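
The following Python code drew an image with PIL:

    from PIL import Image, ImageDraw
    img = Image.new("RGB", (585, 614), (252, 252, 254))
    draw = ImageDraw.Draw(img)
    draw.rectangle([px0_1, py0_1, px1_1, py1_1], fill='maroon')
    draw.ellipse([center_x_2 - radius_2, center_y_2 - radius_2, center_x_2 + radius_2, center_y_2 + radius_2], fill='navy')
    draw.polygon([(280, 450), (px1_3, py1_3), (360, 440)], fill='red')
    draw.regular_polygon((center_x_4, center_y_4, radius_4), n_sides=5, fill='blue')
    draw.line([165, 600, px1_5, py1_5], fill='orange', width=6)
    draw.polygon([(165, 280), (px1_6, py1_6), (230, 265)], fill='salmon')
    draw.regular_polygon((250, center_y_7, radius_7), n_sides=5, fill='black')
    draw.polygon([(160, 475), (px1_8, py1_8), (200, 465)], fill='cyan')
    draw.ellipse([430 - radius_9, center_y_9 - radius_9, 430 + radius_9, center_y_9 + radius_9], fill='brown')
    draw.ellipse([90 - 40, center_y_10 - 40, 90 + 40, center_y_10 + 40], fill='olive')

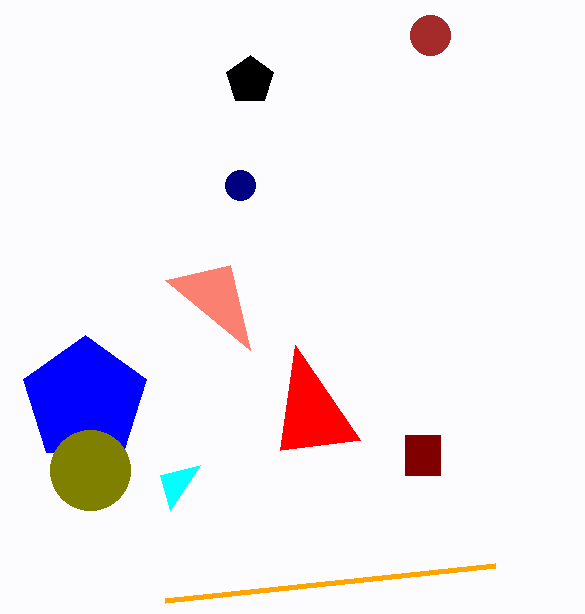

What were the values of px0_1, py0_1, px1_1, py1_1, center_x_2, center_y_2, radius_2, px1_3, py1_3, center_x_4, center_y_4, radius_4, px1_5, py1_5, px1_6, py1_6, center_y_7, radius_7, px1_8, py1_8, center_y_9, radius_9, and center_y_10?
px0_1 = 405
py0_1 = 435
px1_1 = 440
py1_1 = 475
center_x_2 = 240
center_y_2 = 185
radius_2 = 15
px1_3 = 295
py1_3 = 345
center_x_4 = 85
center_y_4 = 400
radius_4 = 65
px1_5 = 495
py1_5 = 565
px1_6 = 250
py1_6 = 350
center_y_7 = 80
radius_7 = 25
px1_8 = 170
py1_8 = 510
center_y_9 = 35
radius_9 = 20
center_y_10 = 470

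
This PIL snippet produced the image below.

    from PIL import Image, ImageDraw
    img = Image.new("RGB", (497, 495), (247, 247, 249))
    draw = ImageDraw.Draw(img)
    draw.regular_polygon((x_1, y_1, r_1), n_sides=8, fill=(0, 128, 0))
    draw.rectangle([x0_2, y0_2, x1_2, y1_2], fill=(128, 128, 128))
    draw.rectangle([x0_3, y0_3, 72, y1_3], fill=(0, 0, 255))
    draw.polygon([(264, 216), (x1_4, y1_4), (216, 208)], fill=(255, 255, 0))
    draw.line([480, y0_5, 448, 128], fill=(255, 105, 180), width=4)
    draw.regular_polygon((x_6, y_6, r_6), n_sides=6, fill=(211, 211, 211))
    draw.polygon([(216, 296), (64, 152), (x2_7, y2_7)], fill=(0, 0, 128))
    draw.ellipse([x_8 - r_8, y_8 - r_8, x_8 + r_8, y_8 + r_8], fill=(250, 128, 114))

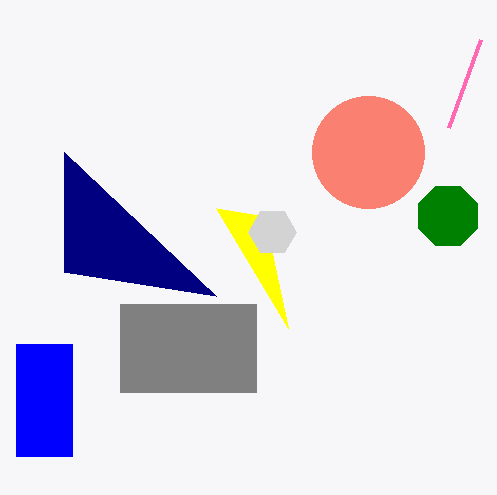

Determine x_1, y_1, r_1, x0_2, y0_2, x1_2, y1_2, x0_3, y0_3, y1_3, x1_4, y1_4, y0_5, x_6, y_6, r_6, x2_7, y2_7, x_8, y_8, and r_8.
x_1 = 448
y_1 = 216
r_1 = 32
x0_2 = 120
y0_2 = 304
x1_2 = 256
y1_2 = 392
x0_3 = 16
y0_3 = 344
y1_3 = 456
x1_4 = 288
y1_4 = 328
y0_5 = 40
x_6 = 272
y_6 = 232
r_6 = 24
x2_7 = 64
y2_7 = 272
x_8 = 368
y_8 = 152
r_8 = 56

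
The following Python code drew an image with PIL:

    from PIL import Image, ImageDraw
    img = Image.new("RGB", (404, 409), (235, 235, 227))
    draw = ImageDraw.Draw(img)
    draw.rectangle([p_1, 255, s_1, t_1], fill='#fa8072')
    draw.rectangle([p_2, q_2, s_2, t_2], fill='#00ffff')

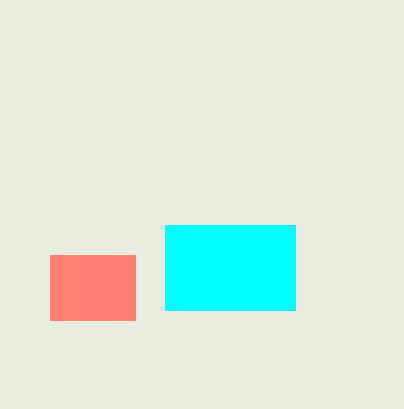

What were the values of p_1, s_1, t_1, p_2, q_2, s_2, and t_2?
p_1 = 50, s_1 = 135, t_1 = 320, p_2 = 165, q_2 = 225, s_2 = 295, t_2 = 310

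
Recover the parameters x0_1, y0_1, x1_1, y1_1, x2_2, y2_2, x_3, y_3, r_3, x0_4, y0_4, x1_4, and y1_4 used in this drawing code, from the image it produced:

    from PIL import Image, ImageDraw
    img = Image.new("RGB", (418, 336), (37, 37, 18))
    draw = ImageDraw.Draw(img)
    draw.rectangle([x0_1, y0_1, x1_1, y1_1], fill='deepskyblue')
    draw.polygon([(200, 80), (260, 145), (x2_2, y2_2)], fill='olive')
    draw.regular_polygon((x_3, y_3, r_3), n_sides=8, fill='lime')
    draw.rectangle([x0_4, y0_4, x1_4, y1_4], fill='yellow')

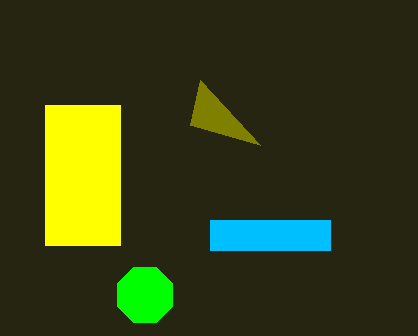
x0_1 = 210, y0_1 = 220, x1_1 = 330, y1_1 = 250, x2_2 = 190, y2_2 = 125, x_3 = 145, y_3 = 295, r_3 = 30, x0_4 = 45, y0_4 = 105, x1_4 = 120, y1_4 = 245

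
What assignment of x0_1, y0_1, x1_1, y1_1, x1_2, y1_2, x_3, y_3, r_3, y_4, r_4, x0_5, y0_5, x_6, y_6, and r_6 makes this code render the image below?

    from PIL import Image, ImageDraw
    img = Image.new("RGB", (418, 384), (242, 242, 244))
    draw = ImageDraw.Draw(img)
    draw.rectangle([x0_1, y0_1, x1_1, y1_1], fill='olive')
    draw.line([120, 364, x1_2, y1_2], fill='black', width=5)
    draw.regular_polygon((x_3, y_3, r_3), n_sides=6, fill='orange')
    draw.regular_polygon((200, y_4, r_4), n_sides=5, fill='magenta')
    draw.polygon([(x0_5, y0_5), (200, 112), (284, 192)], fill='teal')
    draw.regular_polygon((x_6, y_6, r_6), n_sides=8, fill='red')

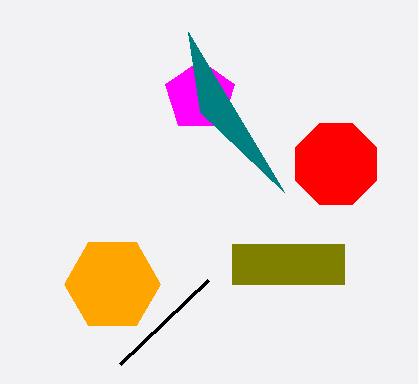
x0_1 = 232
y0_1 = 244
x1_1 = 344
y1_1 = 284
x1_2 = 208
y1_2 = 280
x_3 = 112
y_3 = 284
r_3 = 48
y_4 = 96
r_4 = 36
x0_5 = 188
y0_5 = 32
x_6 = 336
y_6 = 164
r_6 = 44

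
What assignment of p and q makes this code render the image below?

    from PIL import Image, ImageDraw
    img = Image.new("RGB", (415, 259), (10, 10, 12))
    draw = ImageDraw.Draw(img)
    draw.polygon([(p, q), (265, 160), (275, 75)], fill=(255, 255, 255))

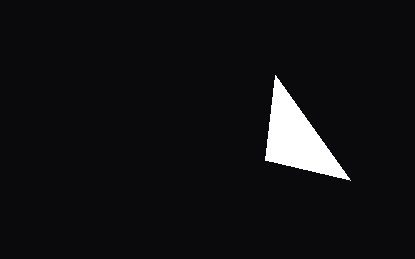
p = 350, q = 180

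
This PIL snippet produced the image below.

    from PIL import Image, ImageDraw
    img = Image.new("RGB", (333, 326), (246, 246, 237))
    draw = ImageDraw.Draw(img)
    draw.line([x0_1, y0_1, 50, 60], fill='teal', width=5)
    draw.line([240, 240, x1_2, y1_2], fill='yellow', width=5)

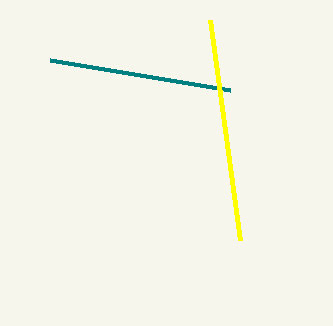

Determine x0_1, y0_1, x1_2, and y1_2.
x0_1 = 230
y0_1 = 90
x1_2 = 210
y1_2 = 20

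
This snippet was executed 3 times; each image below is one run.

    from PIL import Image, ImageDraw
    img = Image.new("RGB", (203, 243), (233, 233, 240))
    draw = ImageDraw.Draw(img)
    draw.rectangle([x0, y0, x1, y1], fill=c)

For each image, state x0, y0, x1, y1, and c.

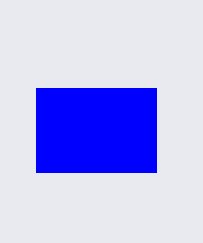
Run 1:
x0 = 36
y0 = 88
x1 = 156
y1 = 172
c = 'blue'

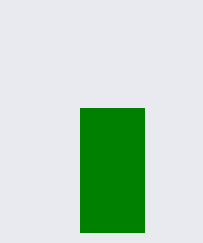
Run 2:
x0 = 80
y0 = 108
x1 = 144
y1 = 232
c = 'green'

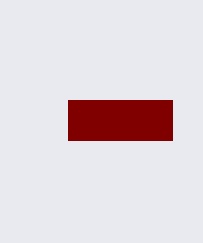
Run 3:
x0 = 68, y0 = 100, x1 = 172, y1 = 140, c = 'maroon'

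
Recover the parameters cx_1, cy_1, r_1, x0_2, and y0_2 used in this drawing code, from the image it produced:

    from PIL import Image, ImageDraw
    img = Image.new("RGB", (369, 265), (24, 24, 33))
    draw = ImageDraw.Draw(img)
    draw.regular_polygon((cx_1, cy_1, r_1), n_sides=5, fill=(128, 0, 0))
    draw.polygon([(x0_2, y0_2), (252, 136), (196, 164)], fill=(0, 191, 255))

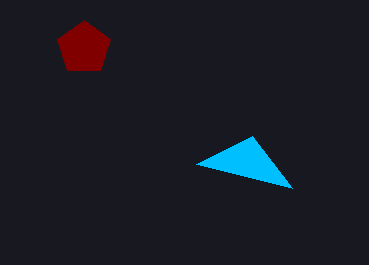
cx_1 = 84
cy_1 = 48
r_1 = 28
x0_2 = 292
y0_2 = 188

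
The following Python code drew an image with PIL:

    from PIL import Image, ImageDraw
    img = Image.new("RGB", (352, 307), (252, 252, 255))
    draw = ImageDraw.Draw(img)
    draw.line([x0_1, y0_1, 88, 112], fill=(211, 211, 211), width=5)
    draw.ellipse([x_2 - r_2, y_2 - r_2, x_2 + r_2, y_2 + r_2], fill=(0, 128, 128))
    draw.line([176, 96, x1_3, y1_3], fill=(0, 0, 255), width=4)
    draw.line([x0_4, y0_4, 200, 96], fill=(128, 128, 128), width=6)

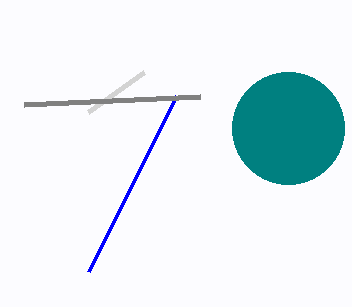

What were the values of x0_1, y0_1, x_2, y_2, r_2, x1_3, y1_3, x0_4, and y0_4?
x0_1 = 144
y0_1 = 72
x_2 = 288
y_2 = 128
r_2 = 56
x1_3 = 88
y1_3 = 272
x0_4 = 24
y0_4 = 104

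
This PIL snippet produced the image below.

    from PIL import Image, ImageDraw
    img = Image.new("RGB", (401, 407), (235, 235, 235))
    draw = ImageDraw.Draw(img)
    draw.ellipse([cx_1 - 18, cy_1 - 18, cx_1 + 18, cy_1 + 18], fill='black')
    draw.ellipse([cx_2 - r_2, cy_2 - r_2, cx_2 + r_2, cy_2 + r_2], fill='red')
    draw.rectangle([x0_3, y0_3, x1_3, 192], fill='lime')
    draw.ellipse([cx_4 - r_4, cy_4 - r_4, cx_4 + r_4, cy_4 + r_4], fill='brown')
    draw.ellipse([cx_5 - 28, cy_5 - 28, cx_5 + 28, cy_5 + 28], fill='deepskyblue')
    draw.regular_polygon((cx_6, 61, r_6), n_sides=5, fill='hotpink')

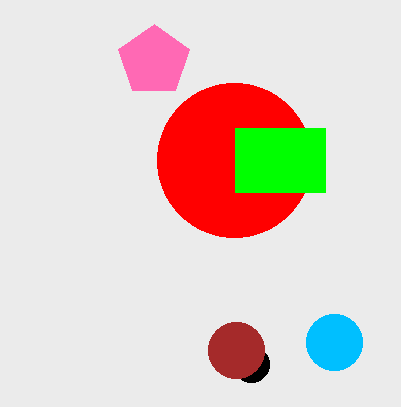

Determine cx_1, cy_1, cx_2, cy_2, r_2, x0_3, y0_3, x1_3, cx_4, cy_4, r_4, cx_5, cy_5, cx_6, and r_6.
cx_1 = 251
cy_1 = 364
cx_2 = 234
cy_2 = 160
r_2 = 77
x0_3 = 235
y0_3 = 128
x1_3 = 325
cx_4 = 236
cy_4 = 350
r_4 = 28
cx_5 = 334
cy_5 = 342
cx_6 = 154
r_6 = 37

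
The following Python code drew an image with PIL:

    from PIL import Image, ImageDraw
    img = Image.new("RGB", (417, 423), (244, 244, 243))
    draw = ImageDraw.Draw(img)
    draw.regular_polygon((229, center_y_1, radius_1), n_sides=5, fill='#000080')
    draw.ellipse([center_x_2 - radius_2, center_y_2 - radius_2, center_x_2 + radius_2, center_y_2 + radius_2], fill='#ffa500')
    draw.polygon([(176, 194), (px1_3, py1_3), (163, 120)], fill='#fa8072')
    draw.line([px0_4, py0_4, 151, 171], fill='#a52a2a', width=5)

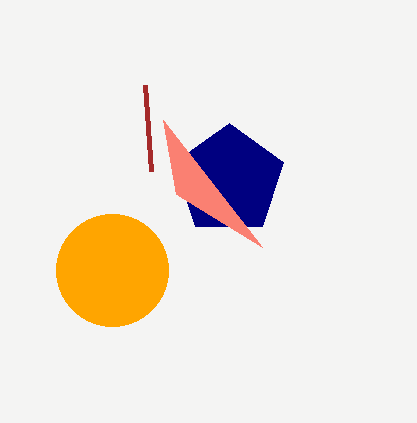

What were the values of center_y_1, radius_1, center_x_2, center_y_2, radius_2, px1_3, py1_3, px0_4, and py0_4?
center_y_1 = 180; radius_1 = 57; center_x_2 = 112; center_y_2 = 270; radius_2 = 56; px1_3 = 262; py1_3 = 247; px0_4 = 145; py0_4 = 85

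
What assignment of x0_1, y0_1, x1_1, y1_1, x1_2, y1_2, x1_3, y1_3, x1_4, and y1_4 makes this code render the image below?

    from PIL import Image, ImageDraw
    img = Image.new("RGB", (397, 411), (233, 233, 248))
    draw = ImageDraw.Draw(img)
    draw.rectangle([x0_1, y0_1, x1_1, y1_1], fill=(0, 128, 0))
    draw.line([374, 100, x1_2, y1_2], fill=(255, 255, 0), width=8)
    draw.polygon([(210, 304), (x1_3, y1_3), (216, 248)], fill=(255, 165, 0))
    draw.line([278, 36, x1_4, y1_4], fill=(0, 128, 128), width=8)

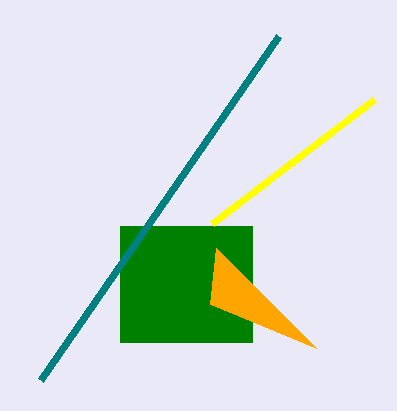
x0_1 = 120; y0_1 = 226; x1_1 = 252; y1_1 = 342; x1_2 = 212; y1_2 = 224; x1_3 = 316; y1_3 = 348; x1_4 = 40; y1_4 = 380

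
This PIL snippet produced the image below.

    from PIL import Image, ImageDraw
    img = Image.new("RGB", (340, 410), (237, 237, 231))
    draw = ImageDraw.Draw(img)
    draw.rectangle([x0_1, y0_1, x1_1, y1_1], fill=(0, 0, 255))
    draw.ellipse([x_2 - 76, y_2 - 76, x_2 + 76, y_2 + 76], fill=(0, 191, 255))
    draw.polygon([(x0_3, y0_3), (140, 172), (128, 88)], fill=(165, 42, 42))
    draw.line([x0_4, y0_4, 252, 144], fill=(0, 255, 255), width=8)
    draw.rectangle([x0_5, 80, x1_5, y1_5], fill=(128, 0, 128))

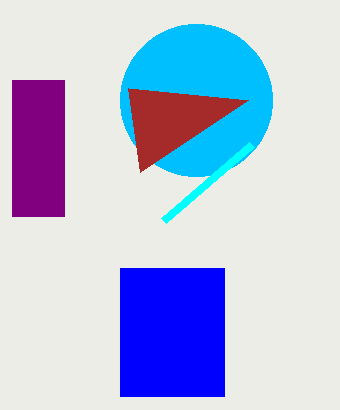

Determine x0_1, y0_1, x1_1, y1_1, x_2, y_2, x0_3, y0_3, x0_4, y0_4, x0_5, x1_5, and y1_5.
x0_1 = 120; y0_1 = 268; x1_1 = 224; y1_1 = 396; x_2 = 196; y_2 = 100; x0_3 = 248; y0_3 = 100; x0_4 = 164; y0_4 = 220; x0_5 = 12; x1_5 = 64; y1_5 = 216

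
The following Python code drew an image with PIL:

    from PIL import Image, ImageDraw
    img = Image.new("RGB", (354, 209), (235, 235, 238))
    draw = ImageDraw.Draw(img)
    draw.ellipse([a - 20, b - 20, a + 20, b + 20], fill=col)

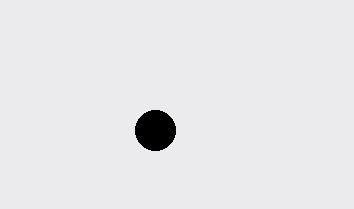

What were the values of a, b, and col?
a = 155; b = 130; col = 'black'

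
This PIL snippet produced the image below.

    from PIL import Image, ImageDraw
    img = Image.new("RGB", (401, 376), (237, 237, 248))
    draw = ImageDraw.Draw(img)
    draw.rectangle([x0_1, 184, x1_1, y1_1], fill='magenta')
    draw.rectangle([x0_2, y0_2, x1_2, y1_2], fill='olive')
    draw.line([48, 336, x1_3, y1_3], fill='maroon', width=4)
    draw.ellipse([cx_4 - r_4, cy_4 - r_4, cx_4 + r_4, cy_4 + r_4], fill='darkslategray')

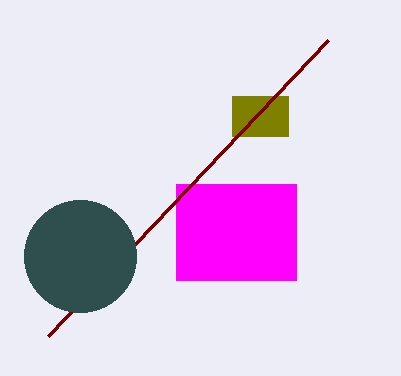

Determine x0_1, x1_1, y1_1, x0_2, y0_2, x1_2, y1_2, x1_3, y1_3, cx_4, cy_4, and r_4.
x0_1 = 176, x1_1 = 296, y1_1 = 280, x0_2 = 232, y0_2 = 96, x1_2 = 288, y1_2 = 136, x1_3 = 328, y1_3 = 40, cx_4 = 80, cy_4 = 256, r_4 = 56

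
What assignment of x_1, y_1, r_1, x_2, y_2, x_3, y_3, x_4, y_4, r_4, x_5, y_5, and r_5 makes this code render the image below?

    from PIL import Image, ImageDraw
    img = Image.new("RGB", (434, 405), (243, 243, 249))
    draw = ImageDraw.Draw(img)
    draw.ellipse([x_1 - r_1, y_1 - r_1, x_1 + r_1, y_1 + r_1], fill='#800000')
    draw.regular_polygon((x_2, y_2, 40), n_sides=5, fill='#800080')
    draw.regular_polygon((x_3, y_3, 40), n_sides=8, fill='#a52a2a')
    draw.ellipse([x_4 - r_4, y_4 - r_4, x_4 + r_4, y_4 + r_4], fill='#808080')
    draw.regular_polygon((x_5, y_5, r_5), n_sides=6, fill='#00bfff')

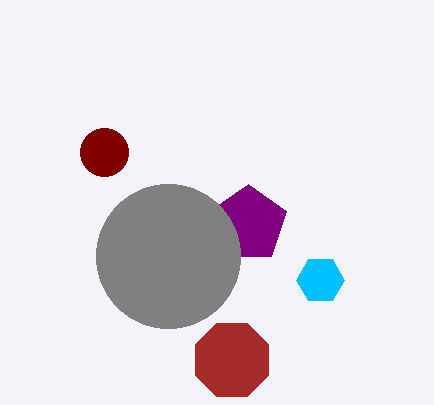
x_1 = 104
y_1 = 152
r_1 = 24
x_2 = 248
y_2 = 224
x_3 = 232
y_3 = 360
x_4 = 168
y_4 = 256
r_4 = 72
x_5 = 320
y_5 = 280
r_5 = 24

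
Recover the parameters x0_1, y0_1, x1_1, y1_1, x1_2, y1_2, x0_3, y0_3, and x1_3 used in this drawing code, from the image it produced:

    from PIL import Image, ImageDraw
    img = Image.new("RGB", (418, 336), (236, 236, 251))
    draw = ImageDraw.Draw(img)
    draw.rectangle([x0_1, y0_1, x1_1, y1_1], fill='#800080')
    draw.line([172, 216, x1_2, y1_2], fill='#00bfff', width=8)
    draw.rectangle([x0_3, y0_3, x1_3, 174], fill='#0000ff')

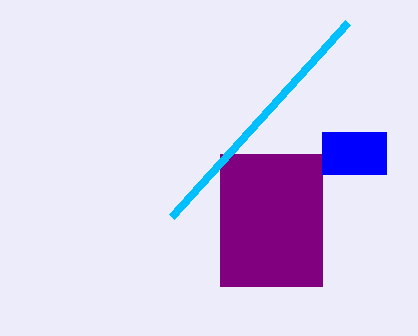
x0_1 = 220, y0_1 = 154, x1_1 = 322, y1_1 = 286, x1_2 = 348, y1_2 = 22, x0_3 = 322, y0_3 = 132, x1_3 = 386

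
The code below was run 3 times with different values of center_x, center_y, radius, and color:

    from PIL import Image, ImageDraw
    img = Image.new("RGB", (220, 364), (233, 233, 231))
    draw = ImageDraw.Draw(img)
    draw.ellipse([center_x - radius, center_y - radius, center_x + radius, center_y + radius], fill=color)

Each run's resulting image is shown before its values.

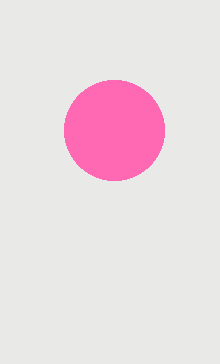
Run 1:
center_x = 114, center_y = 130, radius = 50, color = 'hotpink'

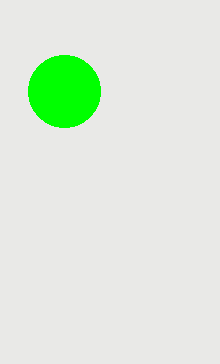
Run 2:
center_x = 64
center_y = 91
radius = 36
color = 'lime'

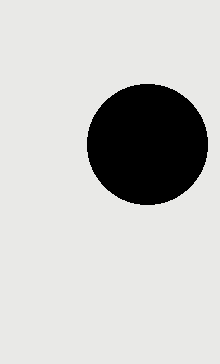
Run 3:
center_x = 147, center_y = 144, radius = 60, color = 'black'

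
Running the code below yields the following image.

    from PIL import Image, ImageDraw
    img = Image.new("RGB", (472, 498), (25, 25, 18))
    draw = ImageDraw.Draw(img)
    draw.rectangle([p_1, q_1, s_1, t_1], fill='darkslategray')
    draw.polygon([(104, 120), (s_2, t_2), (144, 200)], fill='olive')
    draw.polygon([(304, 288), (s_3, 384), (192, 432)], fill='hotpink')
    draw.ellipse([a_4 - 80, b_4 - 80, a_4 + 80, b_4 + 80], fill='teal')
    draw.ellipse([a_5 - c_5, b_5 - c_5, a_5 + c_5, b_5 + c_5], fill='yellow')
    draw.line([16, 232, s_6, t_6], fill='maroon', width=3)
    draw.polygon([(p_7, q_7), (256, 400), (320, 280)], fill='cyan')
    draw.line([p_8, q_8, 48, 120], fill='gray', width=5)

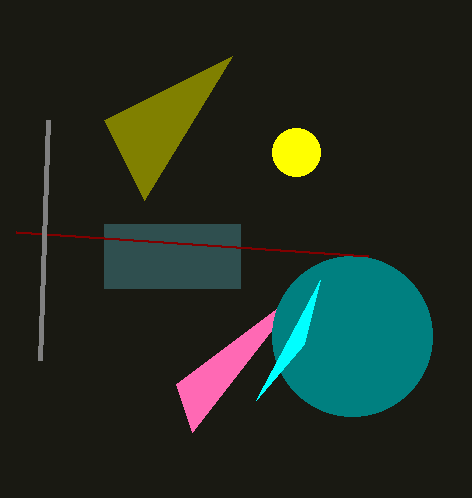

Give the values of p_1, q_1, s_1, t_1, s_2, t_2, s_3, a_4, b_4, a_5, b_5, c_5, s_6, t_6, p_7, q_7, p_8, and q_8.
p_1 = 104; q_1 = 224; s_1 = 240; t_1 = 288; s_2 = 232; t_2 = 56; s_3 = 176; a_4 = 352; b_4 = 336; a_5 = 296; b_5 = 152; c_5 = 24; s_6 = 368; t_6 = 256; p_7 = 304; q_7 = 344; p_8 = 40; q_8 = 360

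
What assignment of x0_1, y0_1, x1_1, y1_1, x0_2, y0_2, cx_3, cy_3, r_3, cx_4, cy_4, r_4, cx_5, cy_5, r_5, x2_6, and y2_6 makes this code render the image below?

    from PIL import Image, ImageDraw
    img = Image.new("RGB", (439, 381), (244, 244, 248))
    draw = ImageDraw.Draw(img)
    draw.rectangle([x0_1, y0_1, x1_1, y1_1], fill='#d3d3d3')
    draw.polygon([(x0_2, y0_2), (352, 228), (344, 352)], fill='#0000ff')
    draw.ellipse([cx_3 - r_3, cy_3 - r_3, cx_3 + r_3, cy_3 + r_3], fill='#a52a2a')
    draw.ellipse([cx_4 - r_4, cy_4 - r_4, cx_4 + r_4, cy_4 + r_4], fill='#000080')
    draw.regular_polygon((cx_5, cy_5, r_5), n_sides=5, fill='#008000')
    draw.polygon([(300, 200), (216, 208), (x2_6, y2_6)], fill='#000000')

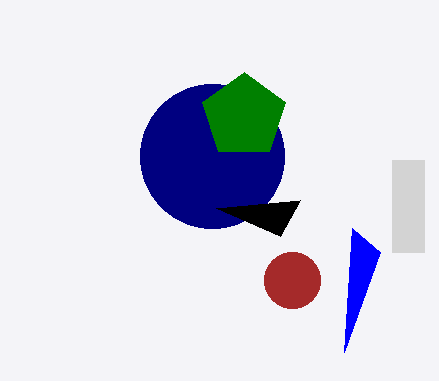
x0_1 = 392
y0_1 = 160
x1_1 = 424
y1_1 = 252
x0_2 = 380
y0_2 = 252
cx_3 = 292
cy_3 = 280
r_3 = 28
cx_4 = 212
cy_4 = 156
r_4 = 72
cx_5 = 244
cy_5 = 116
r_5 = 44
x2_6 = 280
y2_6 = 236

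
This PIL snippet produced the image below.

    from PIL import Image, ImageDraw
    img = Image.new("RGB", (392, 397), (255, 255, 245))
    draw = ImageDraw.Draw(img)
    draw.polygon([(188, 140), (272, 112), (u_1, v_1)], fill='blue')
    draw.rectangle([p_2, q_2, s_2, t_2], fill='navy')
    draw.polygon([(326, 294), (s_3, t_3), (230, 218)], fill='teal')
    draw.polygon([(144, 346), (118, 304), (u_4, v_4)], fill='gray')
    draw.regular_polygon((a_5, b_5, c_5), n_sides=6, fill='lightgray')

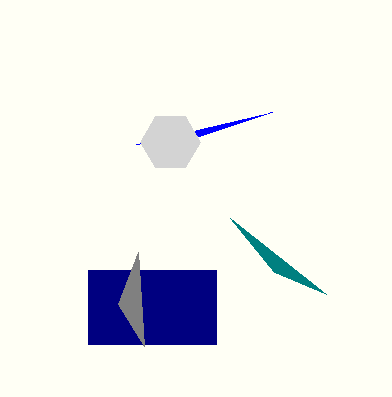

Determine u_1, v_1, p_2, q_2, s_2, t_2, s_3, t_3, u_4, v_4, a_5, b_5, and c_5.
u_1 = 136, v_1 = 144, p_2 = 88, q_2 = 270, s_2 = 216, t_2 = 344, s_3 = 274, t_3 = 272, u_4 = 138, v_4 = 252, a_5 = 170, b_5 = 142, c_5 = 30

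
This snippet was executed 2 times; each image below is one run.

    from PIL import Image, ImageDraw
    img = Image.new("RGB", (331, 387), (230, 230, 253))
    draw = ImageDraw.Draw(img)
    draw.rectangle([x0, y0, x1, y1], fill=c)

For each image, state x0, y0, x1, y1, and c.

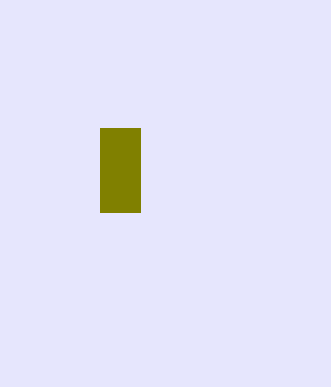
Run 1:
x0 = 100
y0 = 128
x1 = 140
y1 = 212
c = 'olive'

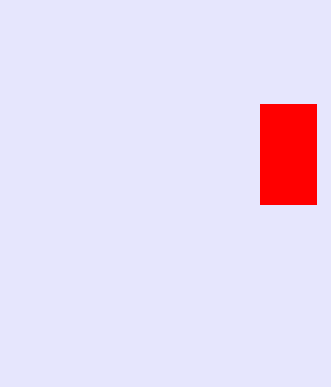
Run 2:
x0 = 260; y0 = 104; x1 = 316; y1 = 204; c = 'red'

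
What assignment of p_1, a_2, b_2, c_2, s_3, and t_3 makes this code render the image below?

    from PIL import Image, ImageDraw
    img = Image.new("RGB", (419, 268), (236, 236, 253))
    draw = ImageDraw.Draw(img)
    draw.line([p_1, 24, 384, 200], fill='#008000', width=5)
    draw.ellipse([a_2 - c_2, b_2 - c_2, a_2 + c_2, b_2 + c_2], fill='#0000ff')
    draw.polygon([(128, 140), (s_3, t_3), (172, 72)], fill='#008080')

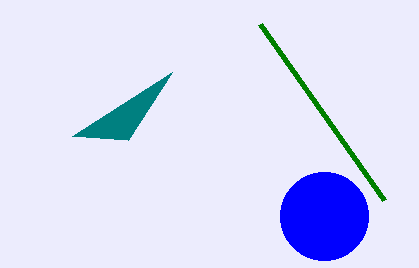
p_1 = 260
a_2 = 324
b_2 = 216
c_2 = 44
s_3 = 72
t_3 = 136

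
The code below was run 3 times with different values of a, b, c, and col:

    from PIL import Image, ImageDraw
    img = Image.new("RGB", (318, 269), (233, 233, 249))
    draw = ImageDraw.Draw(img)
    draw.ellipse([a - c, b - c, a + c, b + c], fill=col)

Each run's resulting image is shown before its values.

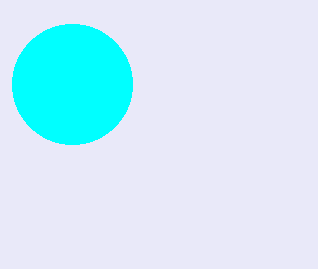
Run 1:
a = 72, b = 84, c = 60, col = 'cyan'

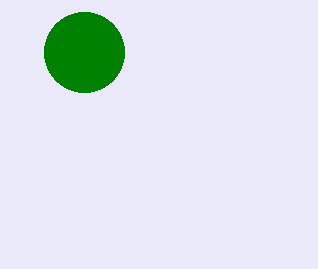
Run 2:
a = 84; b = 52; c = 40; col = 'green'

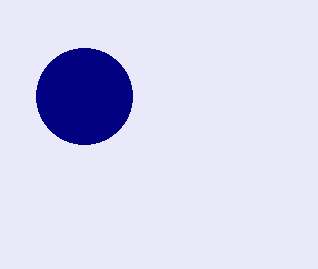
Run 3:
a = 84
b = 96
c = 48
col = 'navy'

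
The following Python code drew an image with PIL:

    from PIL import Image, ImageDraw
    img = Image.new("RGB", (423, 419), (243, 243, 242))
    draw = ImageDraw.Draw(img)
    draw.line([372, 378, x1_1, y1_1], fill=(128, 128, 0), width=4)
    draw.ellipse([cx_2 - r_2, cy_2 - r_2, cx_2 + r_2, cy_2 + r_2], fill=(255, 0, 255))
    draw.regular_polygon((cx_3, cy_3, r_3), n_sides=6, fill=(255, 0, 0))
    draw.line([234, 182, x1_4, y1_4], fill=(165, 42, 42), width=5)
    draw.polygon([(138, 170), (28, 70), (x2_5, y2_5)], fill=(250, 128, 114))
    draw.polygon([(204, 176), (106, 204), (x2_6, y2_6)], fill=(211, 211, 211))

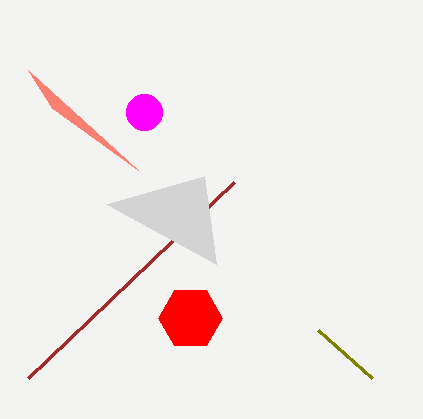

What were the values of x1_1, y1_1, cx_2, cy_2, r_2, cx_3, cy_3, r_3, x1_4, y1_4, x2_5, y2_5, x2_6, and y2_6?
x1_1 = 318; y1_1 = 330; cx_2 = 144; cy_2 = 112; r_2 = 18; cx_3 = 190; cy_3 = 318; r_3 = 32; x1_4 = 28; y1_4 = 378; x2_5 = 52; y2_5 = 108; x2_6 = 216; y2_6 = 264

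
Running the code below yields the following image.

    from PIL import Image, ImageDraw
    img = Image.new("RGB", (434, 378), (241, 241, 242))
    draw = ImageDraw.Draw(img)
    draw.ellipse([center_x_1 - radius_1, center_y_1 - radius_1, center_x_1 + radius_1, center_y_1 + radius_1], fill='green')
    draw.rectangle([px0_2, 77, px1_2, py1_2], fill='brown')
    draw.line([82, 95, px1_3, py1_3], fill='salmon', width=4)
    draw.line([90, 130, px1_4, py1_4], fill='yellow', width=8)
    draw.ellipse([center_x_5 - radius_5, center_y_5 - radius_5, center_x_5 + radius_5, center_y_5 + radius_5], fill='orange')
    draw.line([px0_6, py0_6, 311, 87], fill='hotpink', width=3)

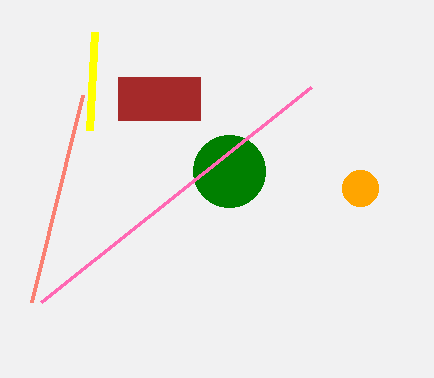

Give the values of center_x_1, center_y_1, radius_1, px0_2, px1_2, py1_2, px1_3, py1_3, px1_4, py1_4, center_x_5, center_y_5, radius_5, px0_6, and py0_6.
center_x_1 = 229, center_y_1 = 171, radius_1 = 36, px0_2 = 118, px1_2 = 200, py1_2 = 120, px1_3 = 31, py1_3 = 302, px1_4 = 95, py1_4 = 32, center_x_5 = 360, center_y_5 = 188, radius_5 = 18, px0_6 = 41, py0_6 = 302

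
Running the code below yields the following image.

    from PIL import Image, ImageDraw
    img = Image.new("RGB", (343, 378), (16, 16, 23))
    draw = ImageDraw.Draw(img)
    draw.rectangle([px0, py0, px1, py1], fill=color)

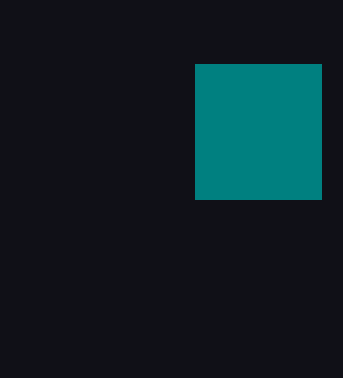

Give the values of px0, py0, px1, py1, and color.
px0 = 195; py0 = 64; px1 = 321; py1 = 199; color = 'teal'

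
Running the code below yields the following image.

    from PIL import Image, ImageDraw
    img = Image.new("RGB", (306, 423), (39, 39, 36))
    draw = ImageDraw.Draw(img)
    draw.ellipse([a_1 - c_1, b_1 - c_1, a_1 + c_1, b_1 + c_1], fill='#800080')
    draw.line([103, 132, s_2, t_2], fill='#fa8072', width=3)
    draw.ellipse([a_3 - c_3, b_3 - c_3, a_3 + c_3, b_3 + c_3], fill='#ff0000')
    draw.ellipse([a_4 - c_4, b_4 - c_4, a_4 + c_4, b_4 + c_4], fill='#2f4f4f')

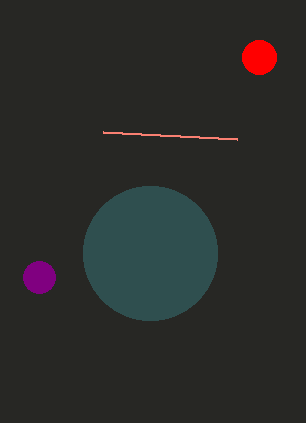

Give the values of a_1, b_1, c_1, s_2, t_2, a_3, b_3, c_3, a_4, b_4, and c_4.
a_1 = 39
b_1 = 277
c_1 = 16
s_2 = 237
t_2 = 139
a_3 = 259
b_3 = 57
c_3 = 17
a_4 = 150
b_4 = 253
c_4 = 67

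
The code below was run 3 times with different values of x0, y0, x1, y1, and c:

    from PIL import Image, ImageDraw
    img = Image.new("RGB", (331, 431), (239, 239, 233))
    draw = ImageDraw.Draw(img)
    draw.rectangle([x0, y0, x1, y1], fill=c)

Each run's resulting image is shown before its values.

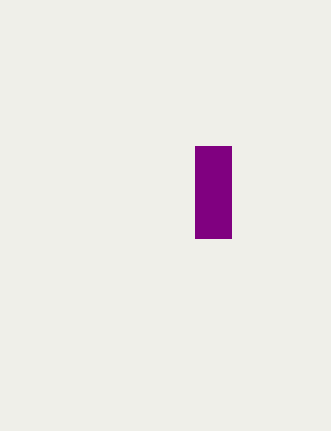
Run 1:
x0 = 195; y0 = 146; x1 = 231; y1 = 238; c = 'purple'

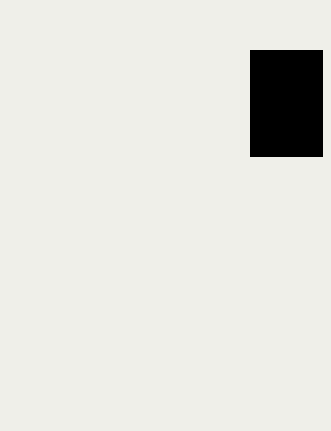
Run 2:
x0 = 250
y0 = 50
x1 = 322
y1 = 156
c = 'black'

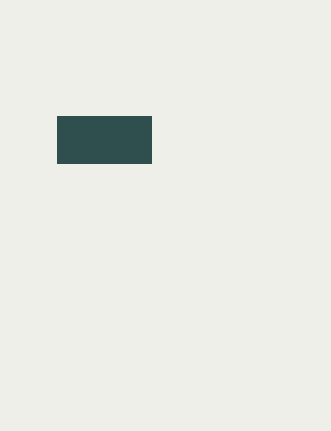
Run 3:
x0 = 57, y0 = 116, x1 = 151, y1 = 163, c = 'darkslategray'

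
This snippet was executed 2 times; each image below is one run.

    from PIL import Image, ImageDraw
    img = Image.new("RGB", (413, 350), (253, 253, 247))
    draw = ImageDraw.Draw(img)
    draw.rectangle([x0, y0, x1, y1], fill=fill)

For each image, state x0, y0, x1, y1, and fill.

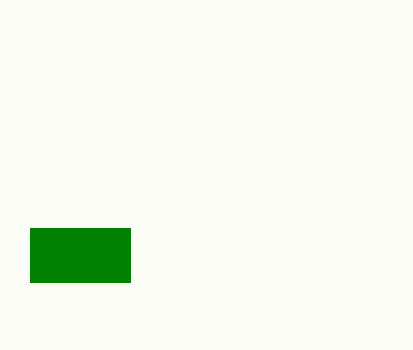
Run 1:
x0 = 30
y0 = 228
x1 = 130
y1 = 282
fill = 'green'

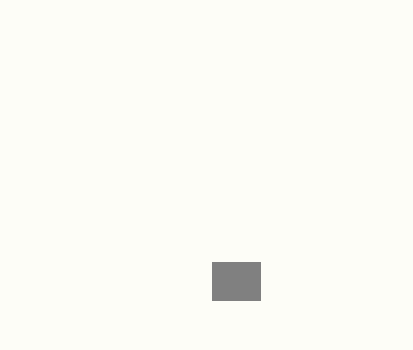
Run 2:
x0 = 212, y0 = 262, x1 = 260, y1 = 300, fill = 'gray'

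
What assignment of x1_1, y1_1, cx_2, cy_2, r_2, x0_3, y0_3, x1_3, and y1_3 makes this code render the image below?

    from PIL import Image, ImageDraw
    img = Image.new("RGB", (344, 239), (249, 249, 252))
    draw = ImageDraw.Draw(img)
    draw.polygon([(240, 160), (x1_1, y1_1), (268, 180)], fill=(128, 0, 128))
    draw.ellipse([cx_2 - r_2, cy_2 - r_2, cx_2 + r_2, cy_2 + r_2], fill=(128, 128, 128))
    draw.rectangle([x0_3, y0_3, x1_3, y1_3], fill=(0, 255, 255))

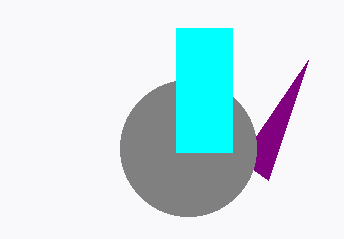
x1_1 = 308; y1_1 = 60; cx_2 = 188; cy_2 = 148; r_2 = 68; x0_3 = 176; y0_3 = 28; x1_3 = 232; y1_3 = 152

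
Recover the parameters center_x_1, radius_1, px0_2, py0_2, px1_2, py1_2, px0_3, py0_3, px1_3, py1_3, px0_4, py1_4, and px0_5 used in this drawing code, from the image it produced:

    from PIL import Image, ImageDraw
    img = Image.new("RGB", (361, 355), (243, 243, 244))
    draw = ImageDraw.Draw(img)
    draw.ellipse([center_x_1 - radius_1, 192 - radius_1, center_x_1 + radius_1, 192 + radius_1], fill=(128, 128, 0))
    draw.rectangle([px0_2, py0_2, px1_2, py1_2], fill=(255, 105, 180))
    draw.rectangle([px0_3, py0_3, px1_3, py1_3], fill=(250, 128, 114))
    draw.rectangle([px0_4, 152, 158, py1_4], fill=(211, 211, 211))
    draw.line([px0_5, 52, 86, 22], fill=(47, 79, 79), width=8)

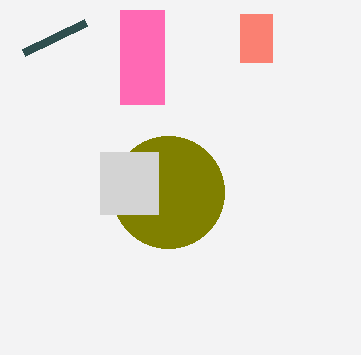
center_x_1 = 168
radius_1 = 56
px0_2 = 120
py0_2 = 10
px1_2 = 164
py1_2 = 104
px0_3 = 240
py0_3 = 14
px1_3 = 272
py1_3 = 62
px0_4 = 100
py1_4 = 214
px0_5 = 24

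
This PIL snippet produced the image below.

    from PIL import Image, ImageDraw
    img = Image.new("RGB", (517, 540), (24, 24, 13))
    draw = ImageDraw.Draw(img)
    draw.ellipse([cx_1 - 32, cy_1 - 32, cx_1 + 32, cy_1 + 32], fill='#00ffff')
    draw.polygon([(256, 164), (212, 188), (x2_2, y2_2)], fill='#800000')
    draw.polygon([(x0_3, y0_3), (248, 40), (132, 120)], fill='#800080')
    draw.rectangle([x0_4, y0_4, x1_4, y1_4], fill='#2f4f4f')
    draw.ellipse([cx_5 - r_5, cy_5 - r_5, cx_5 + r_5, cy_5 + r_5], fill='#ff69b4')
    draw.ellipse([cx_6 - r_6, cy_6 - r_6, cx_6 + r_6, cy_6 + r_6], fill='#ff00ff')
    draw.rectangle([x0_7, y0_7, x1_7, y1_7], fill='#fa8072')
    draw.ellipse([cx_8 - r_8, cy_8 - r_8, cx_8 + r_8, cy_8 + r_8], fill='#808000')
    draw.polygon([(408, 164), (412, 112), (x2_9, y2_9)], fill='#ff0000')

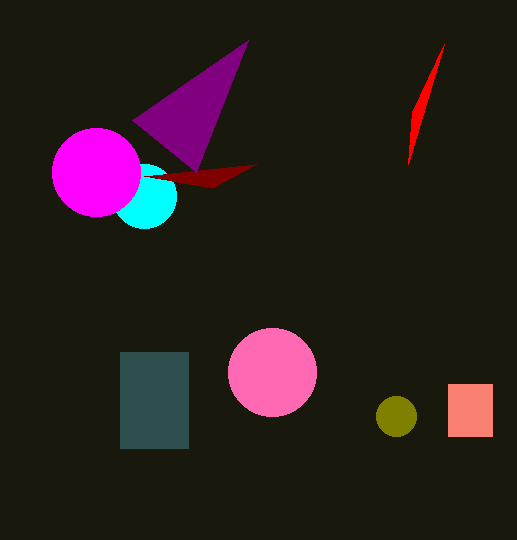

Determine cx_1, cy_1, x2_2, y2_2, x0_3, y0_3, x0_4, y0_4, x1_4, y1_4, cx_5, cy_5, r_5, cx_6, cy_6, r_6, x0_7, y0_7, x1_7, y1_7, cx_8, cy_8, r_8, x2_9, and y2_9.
cx_1 = 144, cy_1 = 196, x2_2 = 144, y2_2 = 176, x0_3 = 196, y0_3 = 172, x0_4 = 120, y0_4 = 352, x1_4 = 188, y1_4 = 448, cx_5 = 272, cy_5 = 372, r_5 = 44, cx_6 = 96, cy_6 = 172, r_6 = 44, x0_7 = 448, y0_7 = 384, x1_7 = 492, y1_7 = 436, cx_8 = 396, cy_8 = 416, r_8 = 20, x2_9 = 444, y2_9 = 44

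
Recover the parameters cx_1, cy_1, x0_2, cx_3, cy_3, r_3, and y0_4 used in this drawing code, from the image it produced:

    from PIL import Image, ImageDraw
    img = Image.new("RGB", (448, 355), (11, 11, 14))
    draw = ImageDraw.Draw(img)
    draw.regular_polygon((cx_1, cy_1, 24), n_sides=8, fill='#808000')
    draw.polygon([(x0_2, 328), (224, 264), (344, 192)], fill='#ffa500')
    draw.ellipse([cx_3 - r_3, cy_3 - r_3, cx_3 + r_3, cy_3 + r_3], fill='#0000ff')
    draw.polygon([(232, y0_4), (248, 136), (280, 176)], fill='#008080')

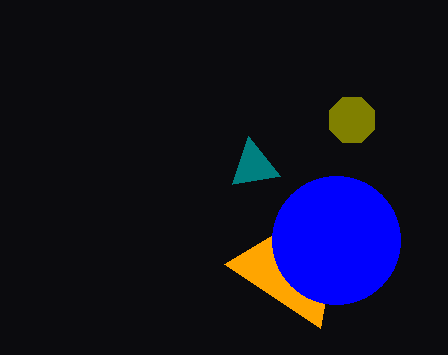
cx_1 = 352; cy_1 = 120; x0_2 = 320; cx_3 = 336; cy_3 = 240; r_3 = 64; y0_4 = 184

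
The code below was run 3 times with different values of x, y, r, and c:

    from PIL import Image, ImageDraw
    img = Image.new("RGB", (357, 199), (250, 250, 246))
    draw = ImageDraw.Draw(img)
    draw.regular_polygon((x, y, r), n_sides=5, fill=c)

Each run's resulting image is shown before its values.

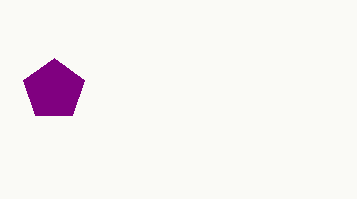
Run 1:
x = 54
y = 90
r = 32
c = 'purple'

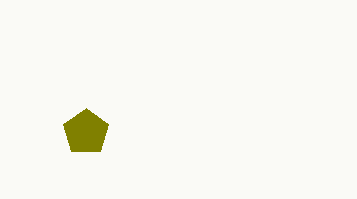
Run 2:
x = 86
y = 132
r = 24
c = 'olive'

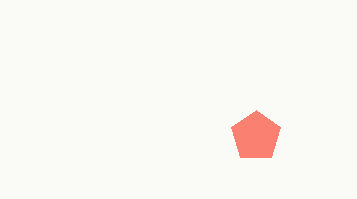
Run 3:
x = 256
y = 136
r = 26
c = 'salmon'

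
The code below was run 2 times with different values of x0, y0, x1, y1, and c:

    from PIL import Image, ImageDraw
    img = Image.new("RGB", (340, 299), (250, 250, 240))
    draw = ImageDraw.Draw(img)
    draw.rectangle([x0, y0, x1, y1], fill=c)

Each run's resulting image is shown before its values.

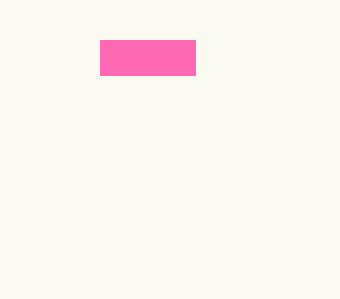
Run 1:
x0 = 100; y0 = 40; x1 = 195; y1 = 75; c = 'hotpink'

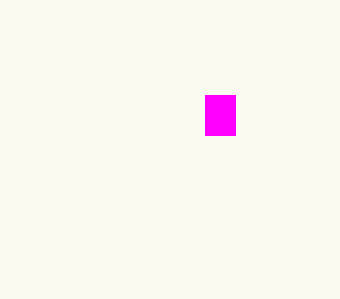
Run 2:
x0 = 205; y0 = 95; x1 = 235; y1 = 135; c = 'magenta'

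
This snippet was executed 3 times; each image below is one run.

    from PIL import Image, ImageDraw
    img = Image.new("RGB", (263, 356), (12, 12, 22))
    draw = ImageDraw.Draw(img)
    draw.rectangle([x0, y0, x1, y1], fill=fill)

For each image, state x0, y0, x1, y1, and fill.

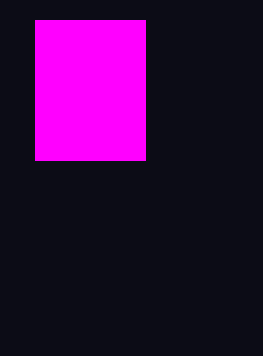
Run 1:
x0 = 35, y0 = 20, x1 = 145, y1 = 160, fill = 'magenta'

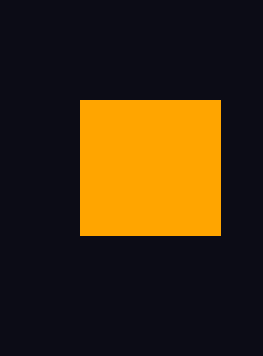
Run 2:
x0 = 80
y0 = 100
x1 = 220
y1 = 235
fill = 'orange'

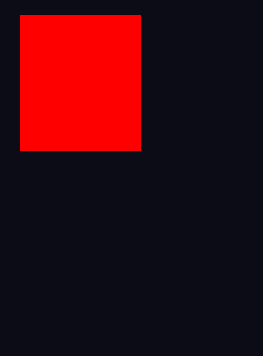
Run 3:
x0 = 20
y0 = 15
x1 = 140
y1 = 150
fill = 'red'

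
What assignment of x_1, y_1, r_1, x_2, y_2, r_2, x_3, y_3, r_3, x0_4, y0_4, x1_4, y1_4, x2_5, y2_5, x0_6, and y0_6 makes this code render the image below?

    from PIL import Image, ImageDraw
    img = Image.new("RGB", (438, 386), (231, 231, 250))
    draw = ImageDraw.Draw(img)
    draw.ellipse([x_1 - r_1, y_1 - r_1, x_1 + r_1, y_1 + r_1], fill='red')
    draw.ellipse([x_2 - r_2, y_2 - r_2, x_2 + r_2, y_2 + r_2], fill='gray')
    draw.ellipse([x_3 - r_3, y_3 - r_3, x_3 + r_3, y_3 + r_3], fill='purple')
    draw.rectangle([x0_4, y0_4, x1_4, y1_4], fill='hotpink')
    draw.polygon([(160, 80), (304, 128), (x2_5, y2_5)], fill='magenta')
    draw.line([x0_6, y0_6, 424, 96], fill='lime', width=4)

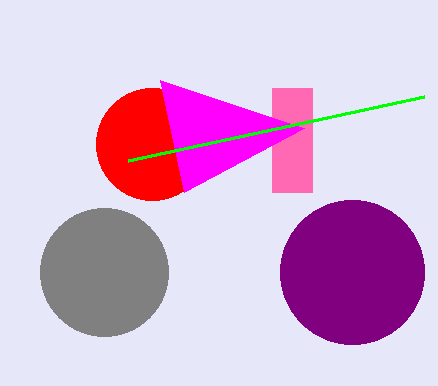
x_1 = 152; y_1 = 144; r_1 = 56; x_2 = 104; y_2 = 272; r_2 = 64; x_3 = 352; y_3 = 272; r_3 = 72; x0_4 = 272; y0_4 = 88; x1_4 = 312; y1_4 = 192; x2_5 = 184; y2_5 = 192; x0_6 = 128; y0_6 = 160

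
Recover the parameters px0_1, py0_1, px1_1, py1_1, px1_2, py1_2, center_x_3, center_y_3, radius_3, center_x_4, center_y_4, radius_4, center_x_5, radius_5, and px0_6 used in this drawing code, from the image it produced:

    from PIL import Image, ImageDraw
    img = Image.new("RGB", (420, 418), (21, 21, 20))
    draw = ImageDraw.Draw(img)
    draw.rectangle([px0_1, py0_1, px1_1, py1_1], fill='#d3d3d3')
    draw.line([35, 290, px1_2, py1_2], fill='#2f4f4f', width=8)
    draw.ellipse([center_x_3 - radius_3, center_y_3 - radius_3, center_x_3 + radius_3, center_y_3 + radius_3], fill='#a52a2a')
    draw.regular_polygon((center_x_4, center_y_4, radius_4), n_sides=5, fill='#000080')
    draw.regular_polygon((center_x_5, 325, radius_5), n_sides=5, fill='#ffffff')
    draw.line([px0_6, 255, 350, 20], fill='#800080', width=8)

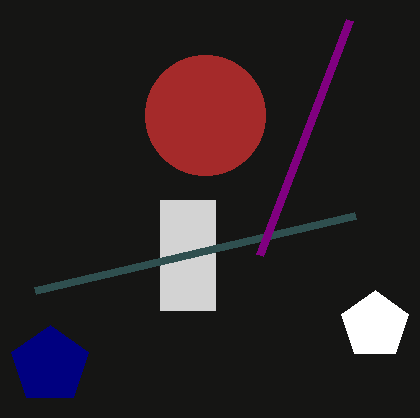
px0_1 = 160, py0_1 = 200, px1_1 = 215, py1_1 = 310, px1_2 = 355, py1_2 = 215, center_x_3 = 205, center_y_3 = 115, radius_3 = 60, center_x_4 = 50, center_y_4 = 365, radius_4 = 40, center_x_5 = 375, radius_5 = 35, px0_6 = 260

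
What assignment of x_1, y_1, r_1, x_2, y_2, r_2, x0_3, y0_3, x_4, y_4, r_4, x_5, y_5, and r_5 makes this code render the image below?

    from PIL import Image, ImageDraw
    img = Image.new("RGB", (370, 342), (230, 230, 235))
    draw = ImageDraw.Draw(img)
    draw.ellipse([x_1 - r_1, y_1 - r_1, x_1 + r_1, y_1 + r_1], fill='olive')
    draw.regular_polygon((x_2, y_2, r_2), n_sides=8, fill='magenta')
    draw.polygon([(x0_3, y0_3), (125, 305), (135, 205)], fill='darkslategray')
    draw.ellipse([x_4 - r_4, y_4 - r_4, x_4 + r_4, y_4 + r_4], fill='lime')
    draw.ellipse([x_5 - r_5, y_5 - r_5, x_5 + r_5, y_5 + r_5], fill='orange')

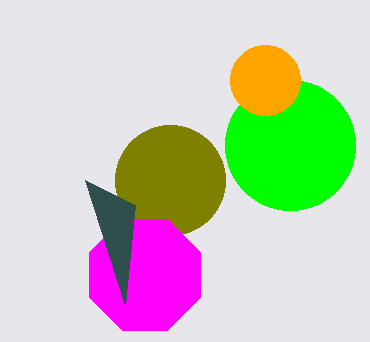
x_1 = 170, y_1 = 180, r_1 = 55, x_2 = 145, y_2 = 275, r_2 = 60, x0_3 = 85, y0_3 = 180, x_4 = 290, y_4 = 145, r_4 = 65, x_5 = 265, y_5 = 80, r_5 = 35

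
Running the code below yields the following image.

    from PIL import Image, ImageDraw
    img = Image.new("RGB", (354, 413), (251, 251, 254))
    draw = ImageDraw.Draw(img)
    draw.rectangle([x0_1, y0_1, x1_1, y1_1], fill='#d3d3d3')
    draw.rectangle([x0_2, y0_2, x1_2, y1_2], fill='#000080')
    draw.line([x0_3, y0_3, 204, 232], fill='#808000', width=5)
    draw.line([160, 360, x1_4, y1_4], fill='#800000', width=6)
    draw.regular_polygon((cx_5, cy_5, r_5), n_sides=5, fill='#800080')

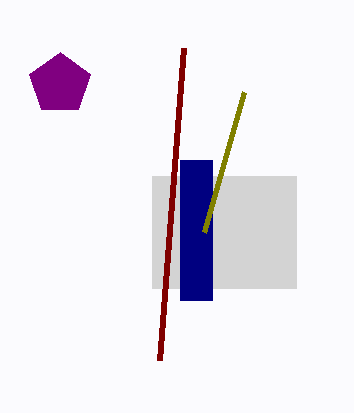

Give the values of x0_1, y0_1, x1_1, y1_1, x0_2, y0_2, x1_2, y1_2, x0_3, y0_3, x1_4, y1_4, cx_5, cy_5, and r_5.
x0_1 = 152, y0_1 = 176, x1_1 = 296, y1_1 = 288, x0_2 = 180, y0_2 = 160, x1_2 = 212, y1_2 = 300, x0_3 = 244, y0_3 = 92, x1_4 = 184, y1_4 = 48, cx_5 = 60, cy_5 = 84, r_5 = 32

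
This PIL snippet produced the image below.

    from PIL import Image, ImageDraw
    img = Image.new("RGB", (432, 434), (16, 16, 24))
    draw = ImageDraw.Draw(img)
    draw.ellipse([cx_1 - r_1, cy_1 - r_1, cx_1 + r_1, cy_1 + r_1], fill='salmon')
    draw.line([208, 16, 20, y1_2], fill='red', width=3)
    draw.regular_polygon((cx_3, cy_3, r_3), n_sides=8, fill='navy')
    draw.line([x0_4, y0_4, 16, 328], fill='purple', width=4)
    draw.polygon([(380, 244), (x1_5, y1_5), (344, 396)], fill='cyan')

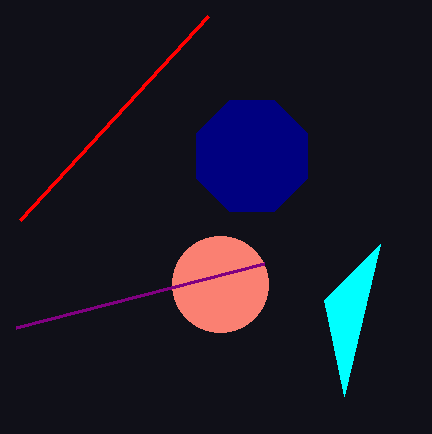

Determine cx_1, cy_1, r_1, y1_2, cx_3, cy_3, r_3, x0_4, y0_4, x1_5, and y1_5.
cx_1 = 220, cy_1 = 284, r_1 = 48, y1_2 = 220, cx_3 = 252, cy_3 = 156, r_3 = 60, x0_4 = 264, y0_4 = 264, x1_5 = 324, y1_5 = 300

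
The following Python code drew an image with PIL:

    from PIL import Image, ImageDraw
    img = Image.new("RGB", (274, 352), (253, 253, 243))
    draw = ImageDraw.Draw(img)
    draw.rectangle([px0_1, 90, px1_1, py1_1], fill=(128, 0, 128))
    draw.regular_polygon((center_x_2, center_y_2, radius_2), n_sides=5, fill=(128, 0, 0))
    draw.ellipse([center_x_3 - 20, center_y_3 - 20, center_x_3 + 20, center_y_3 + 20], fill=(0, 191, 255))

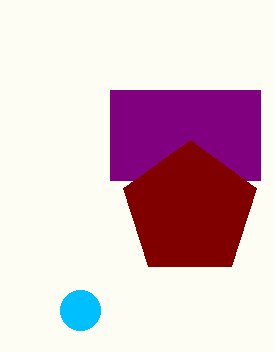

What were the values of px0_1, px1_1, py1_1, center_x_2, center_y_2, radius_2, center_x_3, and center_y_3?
px0_1 = 110; px1_1 = 260; py1_1 = 180; center_x_2 = 190; center_y_2 = 210; radius_2 = 70; center_x_3 = 80; center_y_3 = 310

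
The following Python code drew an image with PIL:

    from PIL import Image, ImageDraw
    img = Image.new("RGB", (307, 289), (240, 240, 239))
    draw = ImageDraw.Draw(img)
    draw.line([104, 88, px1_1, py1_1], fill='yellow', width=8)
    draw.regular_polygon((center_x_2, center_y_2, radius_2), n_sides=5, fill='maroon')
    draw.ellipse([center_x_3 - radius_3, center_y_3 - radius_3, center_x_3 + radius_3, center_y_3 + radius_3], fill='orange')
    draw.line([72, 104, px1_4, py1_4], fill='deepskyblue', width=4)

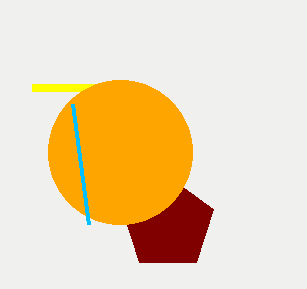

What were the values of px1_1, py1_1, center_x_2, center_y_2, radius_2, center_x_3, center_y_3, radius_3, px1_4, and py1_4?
px1_1 = 32; py1_1 = 88; center_x_2 = 168; center_y_2 = 224; radius_2 = 48; center_x_3 = 120; center_y_3 = 152; radius_3 = 72; px1_4 = 88; py1_4 = 224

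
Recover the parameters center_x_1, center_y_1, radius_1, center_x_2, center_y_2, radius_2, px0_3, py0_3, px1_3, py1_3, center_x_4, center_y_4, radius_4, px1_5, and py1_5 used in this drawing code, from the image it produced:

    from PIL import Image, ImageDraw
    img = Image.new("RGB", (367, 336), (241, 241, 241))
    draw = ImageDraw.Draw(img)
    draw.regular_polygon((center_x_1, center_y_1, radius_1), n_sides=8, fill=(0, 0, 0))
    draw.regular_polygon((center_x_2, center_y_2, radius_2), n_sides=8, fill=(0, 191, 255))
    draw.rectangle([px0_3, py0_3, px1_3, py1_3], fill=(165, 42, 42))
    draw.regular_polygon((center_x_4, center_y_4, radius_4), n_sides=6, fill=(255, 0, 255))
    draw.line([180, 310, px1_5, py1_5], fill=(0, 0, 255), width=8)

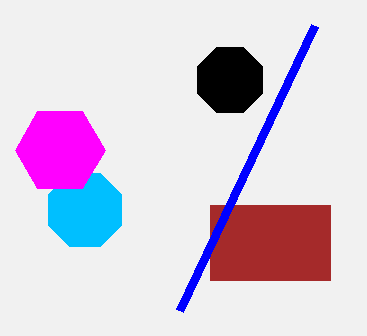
center_x_1 = 230
center_y_1 = 80
radius_1 = 35
center_x_2 = 85
center_y_2 = 210
radius_2 = 40
px0_3 = 210
py0_3 = 205
px1_3 = 330
py1_3 = 280
center_x_4 = 60
center_y_4 = 150
radius_4 = 45
px1_5 = 315
py1_5 = 25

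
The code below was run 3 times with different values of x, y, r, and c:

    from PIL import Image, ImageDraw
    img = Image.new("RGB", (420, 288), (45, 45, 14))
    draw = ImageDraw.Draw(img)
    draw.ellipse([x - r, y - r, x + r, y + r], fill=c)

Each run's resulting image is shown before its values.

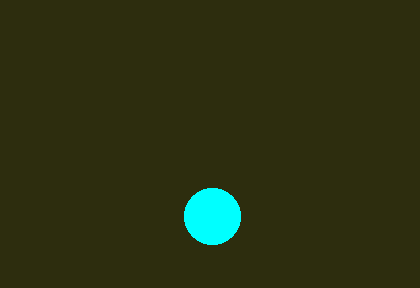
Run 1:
x = 212, y = 216, r = 28, c = 'cyan'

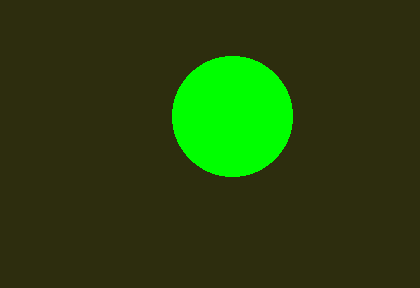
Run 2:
x = 232; y = 116; r = 60; c = 'lime'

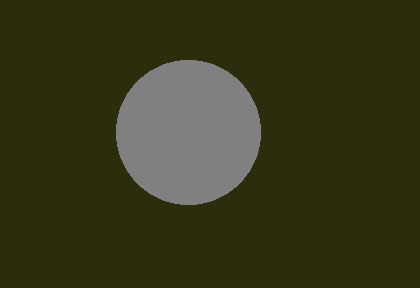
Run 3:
x = 188, y = 132, r = 72, c = 'gray'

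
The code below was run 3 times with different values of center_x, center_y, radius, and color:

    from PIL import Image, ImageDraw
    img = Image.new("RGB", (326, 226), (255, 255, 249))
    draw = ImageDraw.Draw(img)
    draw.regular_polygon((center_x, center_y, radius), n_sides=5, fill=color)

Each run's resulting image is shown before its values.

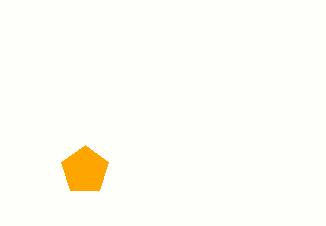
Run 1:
center_x = 85, center_y = 170, radius = 25, color = 'orange'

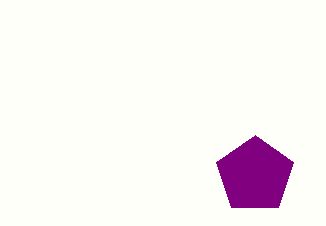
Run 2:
center_x = 255, center_y = 175, radius = 40, color = 'purple'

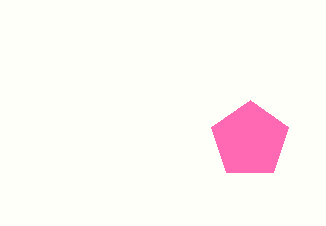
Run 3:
center_x = 250, center_y = 140, radius = 40, color = 'hotpink'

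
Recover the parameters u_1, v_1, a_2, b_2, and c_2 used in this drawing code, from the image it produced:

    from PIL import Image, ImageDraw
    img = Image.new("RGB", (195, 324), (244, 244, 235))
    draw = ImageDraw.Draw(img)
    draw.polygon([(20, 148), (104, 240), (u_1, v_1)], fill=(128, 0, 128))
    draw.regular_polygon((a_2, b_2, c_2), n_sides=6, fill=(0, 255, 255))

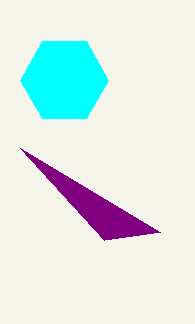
u_1 = 160, v_1 = 232, a_2 = 64, b_2 = 80, c_2 = 44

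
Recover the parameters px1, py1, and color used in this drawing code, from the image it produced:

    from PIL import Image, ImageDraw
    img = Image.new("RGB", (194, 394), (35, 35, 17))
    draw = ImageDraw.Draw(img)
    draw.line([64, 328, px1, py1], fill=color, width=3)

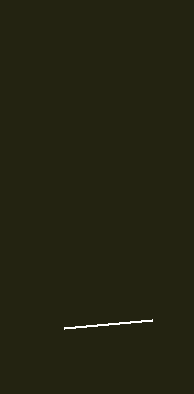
px1 = 152
py1 = 320
color = 'white'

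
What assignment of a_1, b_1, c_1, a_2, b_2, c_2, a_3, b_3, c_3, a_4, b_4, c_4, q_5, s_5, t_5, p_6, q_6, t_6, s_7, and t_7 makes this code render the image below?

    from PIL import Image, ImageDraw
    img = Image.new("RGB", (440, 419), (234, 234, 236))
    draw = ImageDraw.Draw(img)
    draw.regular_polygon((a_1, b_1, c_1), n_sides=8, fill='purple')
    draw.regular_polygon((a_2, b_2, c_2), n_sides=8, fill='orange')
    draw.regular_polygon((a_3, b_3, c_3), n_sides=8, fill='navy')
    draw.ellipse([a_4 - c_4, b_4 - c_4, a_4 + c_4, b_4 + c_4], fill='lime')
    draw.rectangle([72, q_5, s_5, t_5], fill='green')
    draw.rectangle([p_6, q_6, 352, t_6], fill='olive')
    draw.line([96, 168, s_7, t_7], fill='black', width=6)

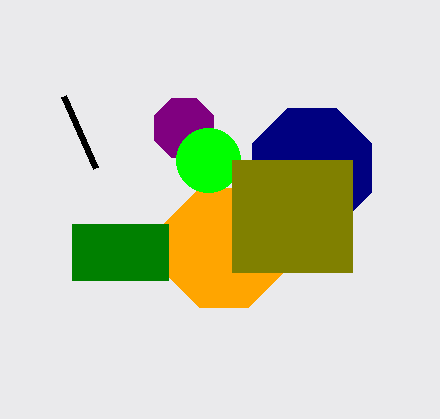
a_1 = 184
b_1 = 128
c_1 = 32
a_2 = 224
b_2 = 248
c_2 = 64
a_3 = 312
b_3 = 168
c_3 = 64
a_4 = 208
b_4 = 160
c_4 = 32
q_5 = 224
s_5 = 168
t_5 = 280
p_6 = 232
q_6 = 160
t_6 = 272
s_7 = 64
t_7 = 96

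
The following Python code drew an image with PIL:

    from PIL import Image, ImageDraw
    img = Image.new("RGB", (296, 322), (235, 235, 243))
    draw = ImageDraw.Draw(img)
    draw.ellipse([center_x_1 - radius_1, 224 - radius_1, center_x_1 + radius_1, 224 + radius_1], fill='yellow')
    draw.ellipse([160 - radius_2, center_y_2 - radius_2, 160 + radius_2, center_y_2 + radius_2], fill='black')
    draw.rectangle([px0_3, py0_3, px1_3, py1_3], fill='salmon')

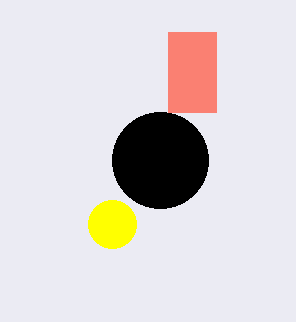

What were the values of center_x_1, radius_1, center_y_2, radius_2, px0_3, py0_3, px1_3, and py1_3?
center_x_1 = 112
radius_1 = 24
center_y_2 = 160
radius_2 = 48
px0_3 = 168
py0_3 = 32
px1_3 = 216
py1_3 = 112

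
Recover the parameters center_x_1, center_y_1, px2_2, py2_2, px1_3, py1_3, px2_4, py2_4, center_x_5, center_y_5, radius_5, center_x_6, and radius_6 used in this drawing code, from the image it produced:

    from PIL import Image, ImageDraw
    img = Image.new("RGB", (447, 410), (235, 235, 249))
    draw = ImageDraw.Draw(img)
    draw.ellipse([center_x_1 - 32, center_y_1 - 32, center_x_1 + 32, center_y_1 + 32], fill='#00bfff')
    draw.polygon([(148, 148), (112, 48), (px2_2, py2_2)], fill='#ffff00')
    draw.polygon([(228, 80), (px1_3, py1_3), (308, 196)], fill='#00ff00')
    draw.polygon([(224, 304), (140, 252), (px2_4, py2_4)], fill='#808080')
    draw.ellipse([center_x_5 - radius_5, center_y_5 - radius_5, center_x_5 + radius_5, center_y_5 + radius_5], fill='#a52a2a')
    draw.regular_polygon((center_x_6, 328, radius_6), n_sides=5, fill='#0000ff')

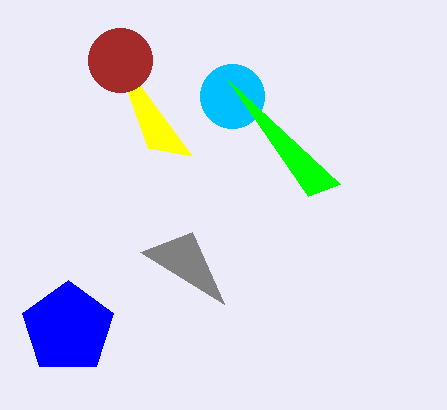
center_x_1 = 232
center_y_1 = 96
px2_2 = 192
py2_2 = 156
px1_3 = 340
py1_3 = 184
px2_4 = 192
py2_4 = 232
center_x_5 = 120
center_y_5 = 60
radius_5 = 32
center_x_6 = 68
radius_6 = 48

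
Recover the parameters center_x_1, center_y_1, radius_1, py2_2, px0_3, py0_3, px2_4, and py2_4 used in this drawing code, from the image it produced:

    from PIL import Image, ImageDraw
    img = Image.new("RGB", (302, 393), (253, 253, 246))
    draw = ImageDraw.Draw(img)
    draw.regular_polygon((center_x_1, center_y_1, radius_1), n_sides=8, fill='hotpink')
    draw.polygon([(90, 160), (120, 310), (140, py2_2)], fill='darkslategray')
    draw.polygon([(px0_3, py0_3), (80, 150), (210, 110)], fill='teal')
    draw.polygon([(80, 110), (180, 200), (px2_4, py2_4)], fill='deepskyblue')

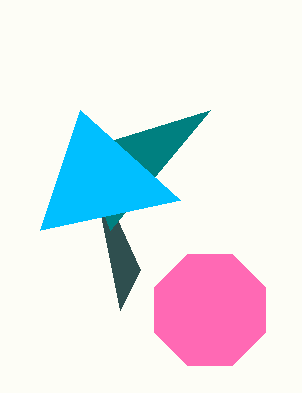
center_x_1 = 210
center_y_1 = 310
radius_1 = 60
py2_2 = 270
px0_3 = 110
py0_3 = 230
px2_4 = 40
py2_4 = 230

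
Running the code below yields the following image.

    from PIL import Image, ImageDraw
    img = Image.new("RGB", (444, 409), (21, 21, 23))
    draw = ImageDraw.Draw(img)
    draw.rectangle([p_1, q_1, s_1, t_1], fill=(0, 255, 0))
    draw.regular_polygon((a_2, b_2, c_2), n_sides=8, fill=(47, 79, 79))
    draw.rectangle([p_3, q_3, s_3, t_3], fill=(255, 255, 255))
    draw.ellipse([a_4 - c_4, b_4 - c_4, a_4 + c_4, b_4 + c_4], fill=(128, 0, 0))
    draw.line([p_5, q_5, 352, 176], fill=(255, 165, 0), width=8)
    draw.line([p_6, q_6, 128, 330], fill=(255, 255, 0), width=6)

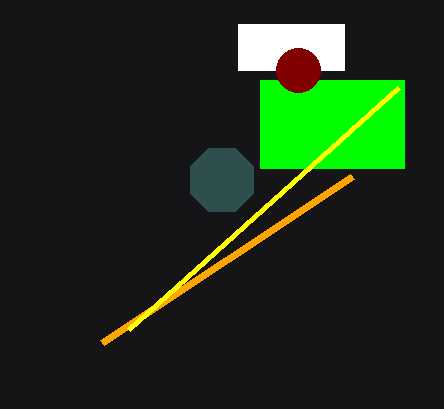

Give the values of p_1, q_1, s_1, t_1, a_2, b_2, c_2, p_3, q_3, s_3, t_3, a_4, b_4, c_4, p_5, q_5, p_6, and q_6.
p_1 = 260; q_1 = 80; s_1 = 404; t_1 = 168; a_2 = 222; b_2 = 180; c_2 = 34; p_3 = 238; q_3 = 24; s_3 = 344; t_3 = 70; a_4 = 298; b_4 = 70; c_4 = 22; p_5 = 102; q_5 = 342; p_6 = 398; q_6 = 88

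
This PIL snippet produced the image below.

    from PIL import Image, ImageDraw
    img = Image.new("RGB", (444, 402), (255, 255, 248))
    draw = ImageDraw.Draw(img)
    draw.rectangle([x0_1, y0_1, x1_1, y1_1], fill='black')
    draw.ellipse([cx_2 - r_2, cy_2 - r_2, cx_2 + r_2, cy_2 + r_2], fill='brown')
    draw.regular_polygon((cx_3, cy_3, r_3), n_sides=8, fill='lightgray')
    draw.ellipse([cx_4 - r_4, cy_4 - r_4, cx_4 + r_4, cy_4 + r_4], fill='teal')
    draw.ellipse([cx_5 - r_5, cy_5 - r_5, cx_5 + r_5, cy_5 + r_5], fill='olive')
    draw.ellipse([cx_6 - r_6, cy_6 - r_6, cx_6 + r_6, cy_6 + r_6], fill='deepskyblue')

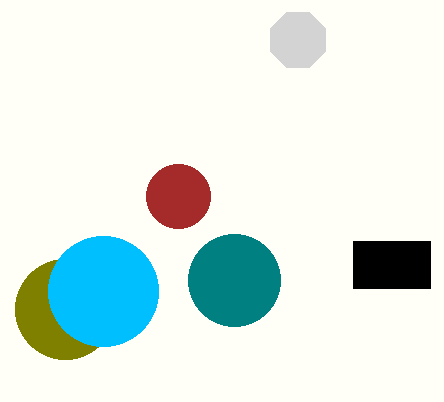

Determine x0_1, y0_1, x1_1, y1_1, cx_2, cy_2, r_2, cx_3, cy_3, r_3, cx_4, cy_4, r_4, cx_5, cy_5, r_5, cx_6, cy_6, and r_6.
x0_1 = 353
y0_1 = 241
x1_1 = 430
y1_1 = 288
cx_2 = 178
cy_2 = 196
r_2 = 32
cx_3 = 298
cy_3 = 40
r_3 = 30
cx_4 = 234
cy_4 = 280
r_4 = 46
cx_5 = 65
cy_5 = 309
r_5 = 50
cx_6 = 103
cy_6 = 291
r_6 = 55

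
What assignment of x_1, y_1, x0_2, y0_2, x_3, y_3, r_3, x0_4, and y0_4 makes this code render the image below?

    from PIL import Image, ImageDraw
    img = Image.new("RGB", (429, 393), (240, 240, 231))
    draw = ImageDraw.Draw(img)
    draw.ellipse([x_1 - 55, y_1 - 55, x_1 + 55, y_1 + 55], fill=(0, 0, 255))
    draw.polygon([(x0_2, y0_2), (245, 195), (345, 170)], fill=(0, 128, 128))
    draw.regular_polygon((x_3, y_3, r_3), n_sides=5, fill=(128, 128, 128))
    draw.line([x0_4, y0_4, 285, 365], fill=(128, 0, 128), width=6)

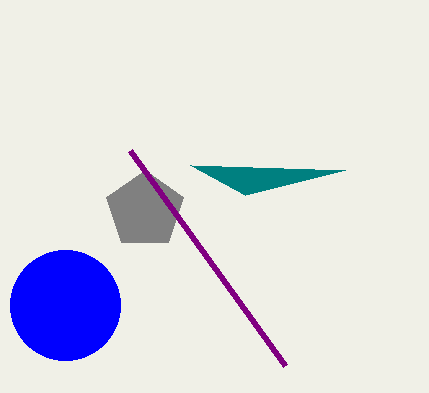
x_1 = 65; y_1 = 305; x0_2 = 190; y0_2 = 165; x_3 = 145; y_3 = 210; r_3 = 40; x0_4 = 130; y0_4 = 150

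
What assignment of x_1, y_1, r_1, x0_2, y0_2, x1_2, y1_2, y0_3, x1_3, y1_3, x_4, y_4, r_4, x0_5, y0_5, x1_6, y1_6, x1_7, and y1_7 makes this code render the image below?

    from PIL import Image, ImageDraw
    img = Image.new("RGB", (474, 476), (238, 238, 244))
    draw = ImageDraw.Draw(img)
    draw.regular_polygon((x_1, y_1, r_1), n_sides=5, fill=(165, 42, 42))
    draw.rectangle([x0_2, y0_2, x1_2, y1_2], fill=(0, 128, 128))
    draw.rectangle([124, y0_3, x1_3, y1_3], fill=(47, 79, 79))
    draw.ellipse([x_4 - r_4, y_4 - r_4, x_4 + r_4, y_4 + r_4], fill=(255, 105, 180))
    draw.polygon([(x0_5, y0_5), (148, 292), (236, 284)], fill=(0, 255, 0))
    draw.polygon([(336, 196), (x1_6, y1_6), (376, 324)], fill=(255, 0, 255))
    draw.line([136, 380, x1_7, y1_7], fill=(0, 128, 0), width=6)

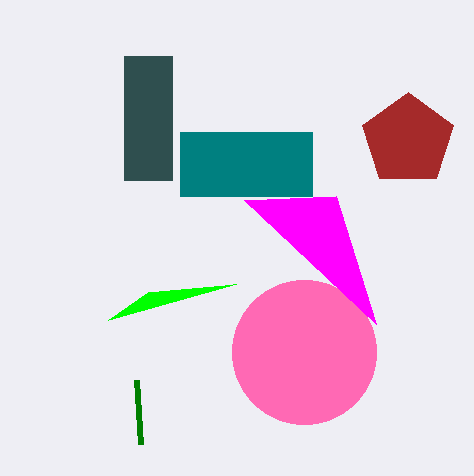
x_1 = 408; y_1 = 140; r_1 = 48; x0_2 = 180; y0_2 = 132; x1_2 = 312; y1_2 = 196; y0_3 = 56; x1_3 = 172; y1_3 = 180; x_4 = 304; y_4 = 352; r_4 = 72; x0_5 = 108; y0_5 = 320; x1_6 = 244; y1_6 = 200; x1_7 = 140; y1_7 = 444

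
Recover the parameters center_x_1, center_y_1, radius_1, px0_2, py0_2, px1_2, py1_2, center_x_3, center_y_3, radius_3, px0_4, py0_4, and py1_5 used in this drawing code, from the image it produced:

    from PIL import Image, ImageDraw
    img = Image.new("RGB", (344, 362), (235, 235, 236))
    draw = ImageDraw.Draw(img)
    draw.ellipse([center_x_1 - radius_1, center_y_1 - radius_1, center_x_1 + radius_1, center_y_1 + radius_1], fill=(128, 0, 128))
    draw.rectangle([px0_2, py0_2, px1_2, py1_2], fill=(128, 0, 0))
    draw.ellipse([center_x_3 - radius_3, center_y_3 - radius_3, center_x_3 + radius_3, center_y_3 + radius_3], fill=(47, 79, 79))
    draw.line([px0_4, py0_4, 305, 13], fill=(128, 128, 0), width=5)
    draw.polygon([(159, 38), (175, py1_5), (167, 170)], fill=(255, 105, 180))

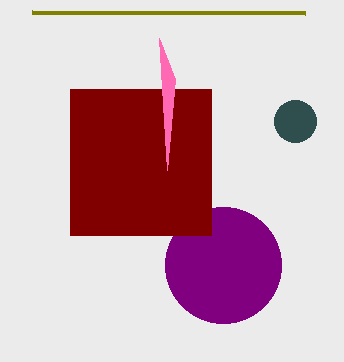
center_x_1 = 223; center_y_1 = 265; radius_1 = 58; px0_2 = 70; py0_2 = 89; px1_2 = 211; py1_2 = 235; center_x_3 = 295; center_y_3 = 121; radius_3 = 21; px0_4 = 32; py0_4 = 12; py1_5 = 79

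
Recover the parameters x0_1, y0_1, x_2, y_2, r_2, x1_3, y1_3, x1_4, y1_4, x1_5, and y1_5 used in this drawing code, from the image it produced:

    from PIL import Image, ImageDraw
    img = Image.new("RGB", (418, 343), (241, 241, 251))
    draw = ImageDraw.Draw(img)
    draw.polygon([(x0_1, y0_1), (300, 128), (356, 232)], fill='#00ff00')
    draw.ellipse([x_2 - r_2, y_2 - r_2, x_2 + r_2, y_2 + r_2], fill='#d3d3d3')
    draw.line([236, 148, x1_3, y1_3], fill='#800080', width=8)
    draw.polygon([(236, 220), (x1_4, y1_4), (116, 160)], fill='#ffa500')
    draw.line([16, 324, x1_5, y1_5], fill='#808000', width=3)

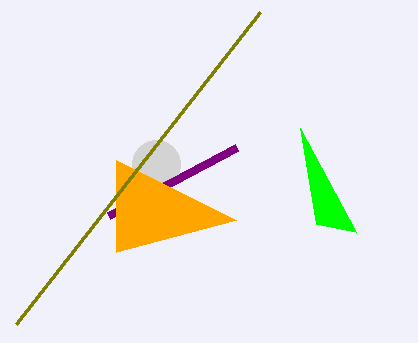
x0_1 = 316, y0_1 = 224, x_2 = 156, y_2 = 164, r_2 = 24, x1_3 = 108, y1_3 = 216, x1_4 = 116, y1_4 = 252, x1_5 = 260, y1_5 = 12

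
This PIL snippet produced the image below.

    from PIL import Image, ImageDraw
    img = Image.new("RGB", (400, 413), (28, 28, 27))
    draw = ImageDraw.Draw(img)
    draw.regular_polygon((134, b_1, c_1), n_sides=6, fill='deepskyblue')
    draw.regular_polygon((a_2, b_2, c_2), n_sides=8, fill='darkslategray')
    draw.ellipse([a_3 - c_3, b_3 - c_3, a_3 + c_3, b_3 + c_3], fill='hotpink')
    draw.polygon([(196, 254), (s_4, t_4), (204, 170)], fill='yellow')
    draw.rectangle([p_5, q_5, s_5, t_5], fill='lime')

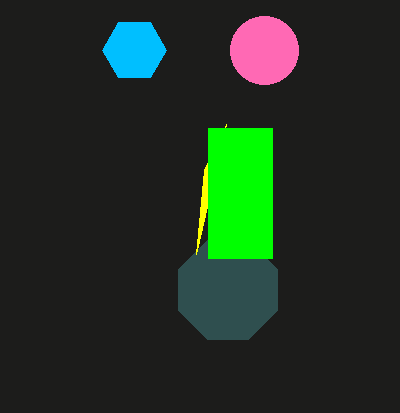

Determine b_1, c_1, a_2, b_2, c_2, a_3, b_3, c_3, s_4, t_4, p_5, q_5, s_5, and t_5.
b_1 = 50
c_1 = 32
a_2 = 228
b_2 = 290
c_2 = 54
a_3 = 264
b_3 = 50
c_3 = 34
s_4 = 226
t_4 = 124
p_5 = 208
q_5 = 128
s_5 = 272
t_5 = 258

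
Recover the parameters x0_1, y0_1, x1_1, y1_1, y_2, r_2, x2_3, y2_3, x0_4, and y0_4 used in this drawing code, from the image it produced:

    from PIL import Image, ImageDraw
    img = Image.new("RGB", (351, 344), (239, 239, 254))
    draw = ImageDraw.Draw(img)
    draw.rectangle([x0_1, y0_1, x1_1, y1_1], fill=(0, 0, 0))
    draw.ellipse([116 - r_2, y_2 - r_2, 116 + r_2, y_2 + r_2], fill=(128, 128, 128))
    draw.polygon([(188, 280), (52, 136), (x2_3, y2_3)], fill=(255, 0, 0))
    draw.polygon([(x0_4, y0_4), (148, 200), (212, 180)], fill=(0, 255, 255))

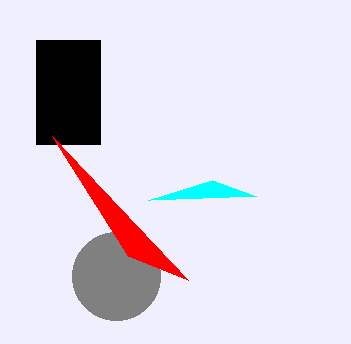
x0_1 = 36; y0_1 = 40; x1_1 = 100; y1_1 = 144; y_2 = 276; r_2 = 44; x2_3 = 128; y2_3 = 256; x0_4 = 256; y0_4 = 196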